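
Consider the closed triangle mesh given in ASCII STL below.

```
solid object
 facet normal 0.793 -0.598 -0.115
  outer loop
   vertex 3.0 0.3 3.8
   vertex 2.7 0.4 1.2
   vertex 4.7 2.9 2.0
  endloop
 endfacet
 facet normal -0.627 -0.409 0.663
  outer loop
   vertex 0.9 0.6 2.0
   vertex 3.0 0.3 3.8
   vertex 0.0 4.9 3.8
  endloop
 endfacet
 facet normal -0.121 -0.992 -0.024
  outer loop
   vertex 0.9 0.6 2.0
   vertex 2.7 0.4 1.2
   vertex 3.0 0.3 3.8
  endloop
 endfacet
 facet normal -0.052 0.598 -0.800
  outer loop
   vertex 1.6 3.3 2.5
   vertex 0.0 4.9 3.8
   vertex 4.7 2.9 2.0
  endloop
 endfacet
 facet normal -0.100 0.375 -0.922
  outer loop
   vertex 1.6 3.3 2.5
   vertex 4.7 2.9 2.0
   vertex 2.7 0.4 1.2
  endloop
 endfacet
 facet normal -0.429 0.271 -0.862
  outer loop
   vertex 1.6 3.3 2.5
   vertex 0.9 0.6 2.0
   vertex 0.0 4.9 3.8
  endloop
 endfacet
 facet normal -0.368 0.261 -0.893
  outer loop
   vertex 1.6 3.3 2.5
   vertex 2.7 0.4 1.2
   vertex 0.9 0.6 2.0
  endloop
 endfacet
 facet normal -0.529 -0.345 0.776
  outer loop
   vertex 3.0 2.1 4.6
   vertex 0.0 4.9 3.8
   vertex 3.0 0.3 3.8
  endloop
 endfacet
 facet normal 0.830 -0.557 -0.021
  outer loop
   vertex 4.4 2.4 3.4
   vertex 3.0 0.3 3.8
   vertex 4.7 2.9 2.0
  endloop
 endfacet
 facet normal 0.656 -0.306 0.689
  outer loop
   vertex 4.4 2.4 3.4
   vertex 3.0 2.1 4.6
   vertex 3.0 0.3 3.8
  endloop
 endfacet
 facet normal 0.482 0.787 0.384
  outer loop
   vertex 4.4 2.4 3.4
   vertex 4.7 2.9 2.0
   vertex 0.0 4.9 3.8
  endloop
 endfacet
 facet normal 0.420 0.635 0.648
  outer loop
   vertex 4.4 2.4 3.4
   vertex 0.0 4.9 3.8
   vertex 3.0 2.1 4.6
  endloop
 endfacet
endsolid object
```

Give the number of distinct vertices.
8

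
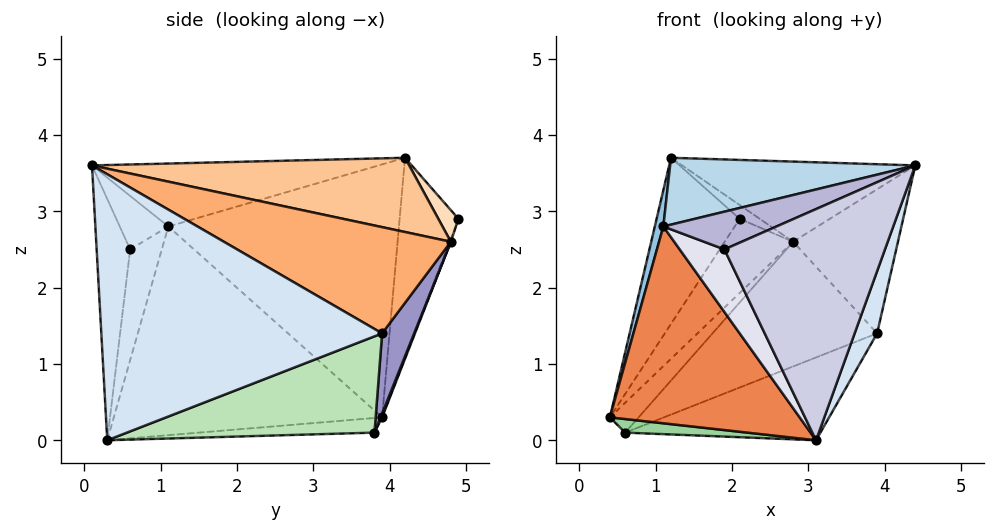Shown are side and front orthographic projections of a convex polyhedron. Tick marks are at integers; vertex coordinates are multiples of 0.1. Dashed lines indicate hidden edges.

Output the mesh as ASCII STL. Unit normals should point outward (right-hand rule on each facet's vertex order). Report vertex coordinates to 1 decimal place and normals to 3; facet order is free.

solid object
 facet normal -0.577 0.814 0.064
  outer loop
   vertex 1.2 4.2 3.7
   vertex 2.1 4.9 2.9
   vertex 0.4 3.9 0.3
  endloop
 endfacet
 facet normal -0.972 -0.036 0.232
  outer loop
   vertex 1.1 1.1 2.8
   vertex 1.2 4.2 3.7
   vertex 0.4 3.9 0.3
  endloop
 endfacet
 facet normal -0.301 -0.257 0.919
  outer loop
   vertex 1.1 1.1 2.8
   vertex 4.4 0.1 3.6
   vertex 1.2 4.2 3.7
  endloop
 endfacet
 facet normal 0.937 -0.075 -0.342
  outer loop
   vertex 3.1 0.3 0.0
   vertex 3.9 3.9 1.4
   vertex 4.4 0.1 3.6
  endloop
 endfacet
 facet normal -0.753 -0.533 -0.386
  outer loop
   vertex 3.1 0.3 0.0
   vertex 1.1 1.1 2.8
   vertex 0.4 3.9 0.3
  endloop
 endfacet
 facet normal 0.806 0.372 0.460
  outer loop
   vertex 2.8 4.8 2.6
   vertex 4.4 0.1 3.6
   vertex 3.9 3.9 1.4
  endloop
 endfacet
 facet normal 0.448 0.329 0.831
  outer loop
   vertex 2.8 4.8 2.6
   vertex 1.2 4.2 3.7
   vertex 4.4 0.1 3.6
  endloop
 endfacet
 facet normal 0.408 0.408 0.816
  outer loop
   vertex 2.8 4.8 2.6
   vertex 2.1 4.9 2.9
   vertex 1.2 4.2 3.7
  endloop
 endfacet
 facet normal -0.016 0.937 -0.350
  outer loop
   vertex 2.8 4.8 2.6
   vertex 0.4 3.9 0.3
   vertex 2.1 4.9 2.9
  endloop
 endfacet
 facet normal -0.724 -0.503 -0.472
  outer loop
   vertex 0.6 3.8 0.1
   vertex 3.1 0.3 0.0
   vertex 0.4 3.9 0.3
  endloop
 endfacet
 facet normal 0.346 0.272 -0.898
  outer loop
   vertex 0.6 3.8 0.1
   vertex 3.9 3.9 1.4
   vertex 3.1 0.3 0.0
  endloop
 endfacet
 facet normal 0.049 0.912 -0.407
  outer loop
   vertex 0.6 3.8 0.1
   vertex 0.4 3.9 0.3
   vertex 2.8 4.8 2.6
  endloop
 endfacet
 facet normal 0.167 0.856 -0.489
  outer loop
   vertex 0.6 3.8 0.1
   vertex 2.8 4.8 2.6
   vertex 3.9 3.9 1.4
  endloop
 endfacet
 facet normal -0.356 -0.829 0.432
  outer loop
   vertex 1.9 0.6 2.5
   vertex 4.4 0.1 3.6
   vertex 1.1 1.1 2.8
  endloop
 endfacet
 facet normal -0.204 -0.979 0.019
  outer loop
   vertex 1.9 0.6 2.5
   vertex 3.1 0.3 0.0
   vertex 4.4 0.1 3.6
  endloop
 endfacet
 facet normal -0.568 -0.804 -0.176
  outer loop
   vertex 1.9 0.6 2.5
   vertex 1.1 1.1 2.8
   vertex 3.1 0.3 0.0
  endloop
 endfacet
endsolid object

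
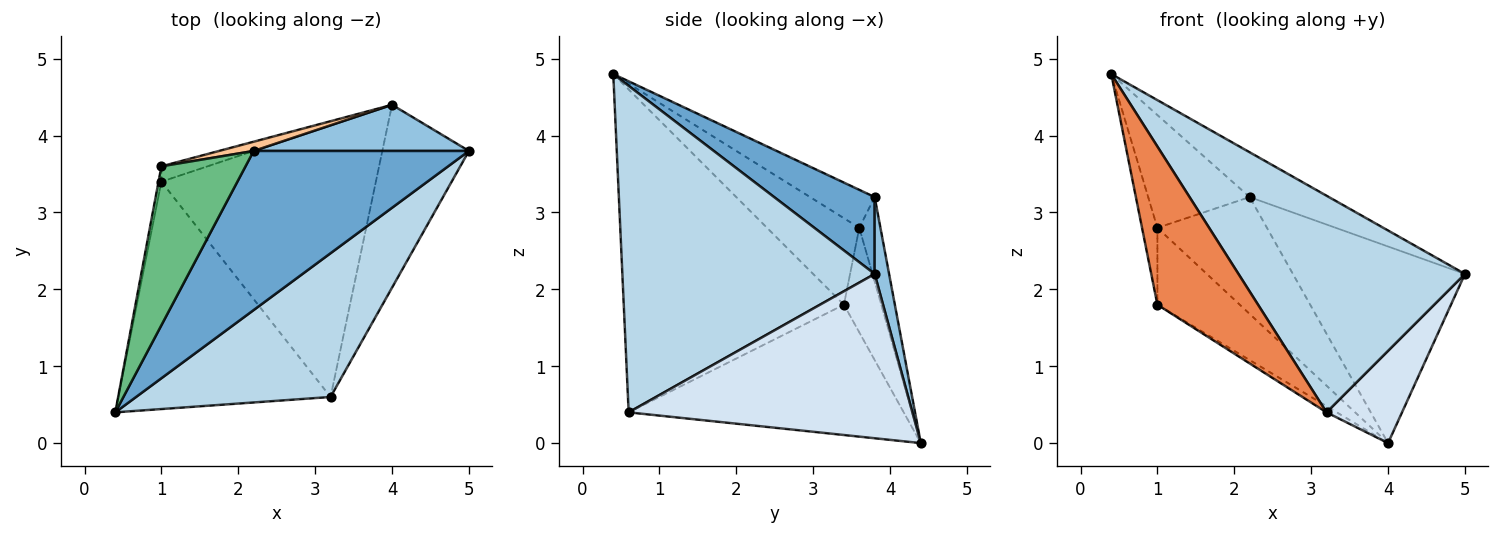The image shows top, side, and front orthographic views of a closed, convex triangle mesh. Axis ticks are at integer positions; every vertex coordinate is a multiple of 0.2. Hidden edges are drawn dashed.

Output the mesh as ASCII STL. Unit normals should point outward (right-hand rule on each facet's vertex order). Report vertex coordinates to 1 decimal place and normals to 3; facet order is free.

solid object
 facet normal 0.325 0.256 0.910
  outer loop
   vertex 2.2 3.8 3.2
   vertex 0.4 0.4 4.8
   vertex 5.0 3.8 2.2
  endloop
 endfacet
 facet normal 0.081 0.970 0.228
  outer loop
   vertex 2.2 3.8 3.2
   vertex 5.0 3.8 2.2
   vertex 4.0 4.4 0.0
  endloop
 endfacet
 facet normal 0.680 -0.611 0.405
  outer loop
   vertex 3.2 0.6 0.4
   vertex 5.0 3.8 2.2
   vertex 0.4 0.4 4.8
  endloop
 endfacet
 facet normal 0.861 -0.229 -0.454
  outer loop
   vertex 3.2 0.6 0.4
   vertex 4.0 4.4 0.0
   vertex 5.0 3.8 2.2
  endloop
 endfacet
 facet normal -0.781 -0.357 -0.513
  outer loop
   vertex 1.0 3.4 1.8
   vertex 3.2 0.6 0.4
   vertex 0.4 0.4 4.8
  endloop
 endfacet
 facet normal -0.519 0.019 -0.854
  outer loop
   vertex 1.0 3.4 1.8
   vertex 4.0 4.4 0.0
   vertex 3.2 0.6 0.4
  endloop
 endfacet
 facet normal -0.189 0.979 0.077
  outer loop
   vertex 1.0 3.6 2.8
   vertex 2.2 3.8 3.2
   vertex 4.0 4.4 0.0
  endloop
 endfacet
 facet normal -0.406 0.896 -0.179
  outer loop
   vertex 1.0 3.6 2.8
   vertex 4.0 4.4 0.0
   vertex 1.0 3.4 1.8
  endloop
 endfacet
 facet normal -0.346 0.543 0.765
  outer loop
   vertex 1.0 3.6 2.8
   vertex 0.4 0.4 4.8
   vertex 2.2 3.8 3.2
  endloop
 endfacet
 facet normal -0.986 0.164 -0.033
  outer loop
   vertex 1.0 3.6 2.8
   vertex 1.0 3.4 1.8
   vertex 0.4 0.4 4.8
  endloop
 endfacet
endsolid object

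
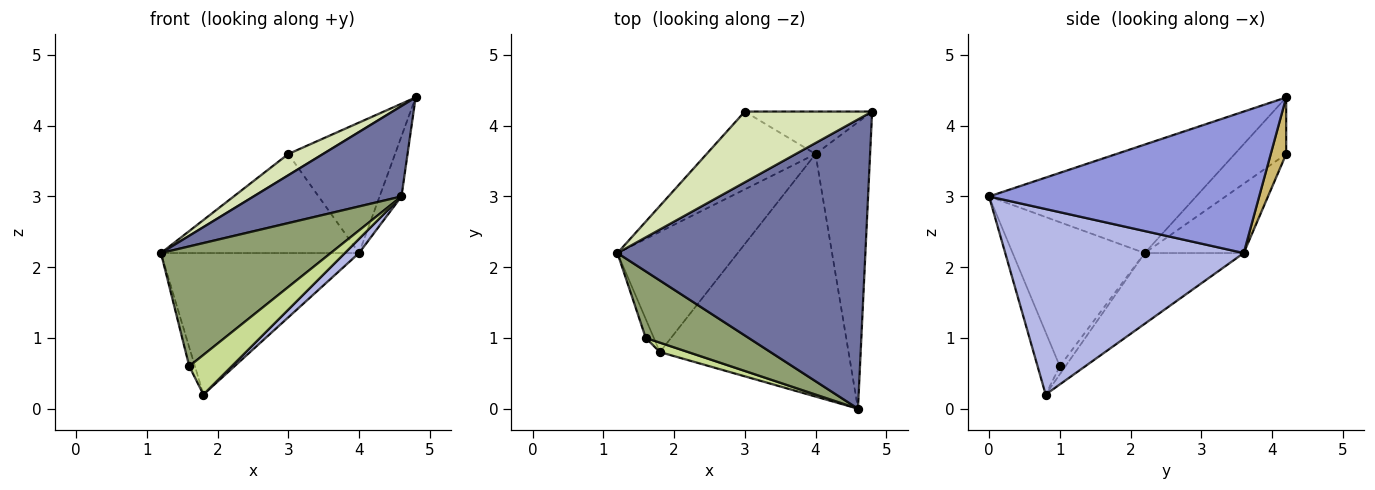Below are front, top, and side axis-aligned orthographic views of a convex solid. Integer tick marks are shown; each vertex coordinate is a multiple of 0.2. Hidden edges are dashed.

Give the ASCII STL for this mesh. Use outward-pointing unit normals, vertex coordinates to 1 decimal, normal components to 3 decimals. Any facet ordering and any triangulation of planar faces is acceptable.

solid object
 facet normal -0.385 -0.275 0.881
  outer loop
   vertex 4.6 0.0 3.0
   vertex 4.8 4.2 4.4
   vertex 1.2 2.2 2.2
  endloop
 endfacet
 facet normal -0.356 0.712 -0.605
  outer loop
   vertex 4.0 3.6 2.2
   vertex 1.8 0.8 0.2
   vertex 1.2 2.2 2.2
  endloop
 endfacet
 facet normal 0.930 0.075 -0.359
  outer loop
   vertex 4.0 3.6 2.2
   vertex 4.8 4.2 4.4
   vertex 4.6 0.0 3.0
  endloop
 endfacet
 facet normal 0.701 -0.042 -0.712
  outer loop
   vertex 4.0 3.6 2.2
   vertex 4.6 0.0 3.0
   vertex 1.8 0.8 0.2
  endloop
 endfacet
 facet normal -0.562 -0.723 0.402
  outer loop
   vertex 1.6 1.0 0.6
   vertex 4.6 0.0 3.0
   vertex 1.2 2.2 2.2
  endloop
 endfacet
 facet normal -0.577 0.577 -0.577
  outer loop
   vertex 1.6 1.0 0.6
   vertex 1.2 2.2 2.2
   vertex 1.8 0.8 0.2
  endloop
 endfacet
 facet normal -0.454 -0.867 0.206
  outer loop
   vertex 1.6 1.0 0.6
   vertex 1.8 0.8 0.2
   vertex 4.6 0.0 3.0
  endloop
 endfacet
 facet normal -0.392 -0.264 0.881
  outer loop
   vertex 3.0 4.2 3.6
   vertex 1.2 2.2 2.2
   vertex 4.8 4.2 4.4
  endloop
 endfacet
 facet normal -0.366 0.732 -0.575
  outer loop
   vertex 3.0 4.2 3.6
   vertex 4.0 3.6 2.2
   vertex 1.2 2.2 2.2
  endloop
 endfacet
 facet normal 0.136 0.942 -0.306
  outer loop
   vertex 3.0 4.2 3.6
   vertex 4.8 4.2 4.4
   vertex 4.0 3.6 2.2
  endloop
 endfacet
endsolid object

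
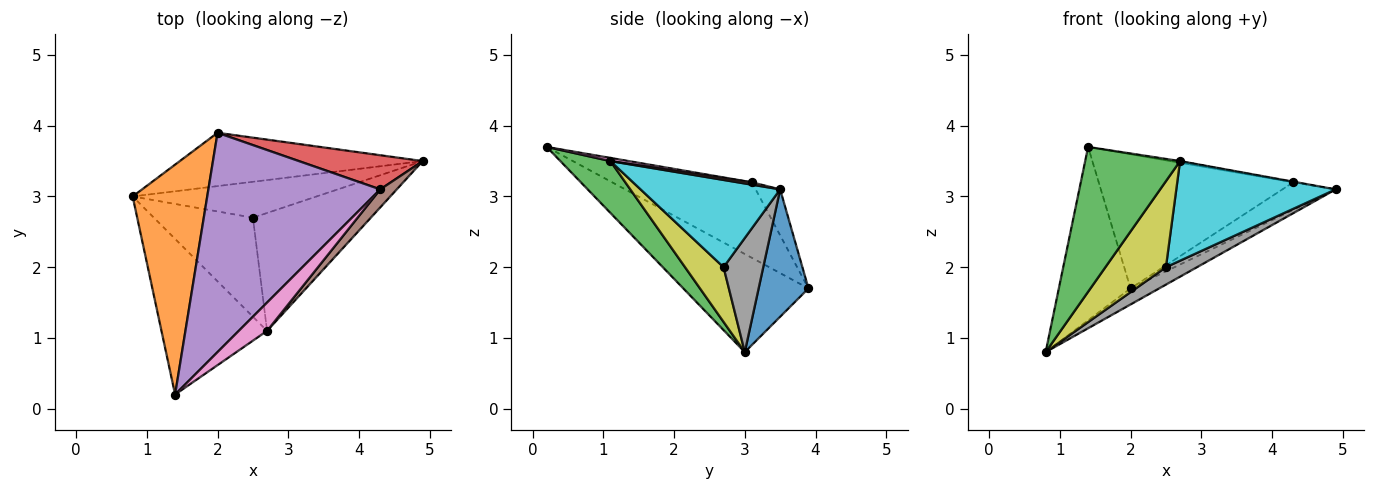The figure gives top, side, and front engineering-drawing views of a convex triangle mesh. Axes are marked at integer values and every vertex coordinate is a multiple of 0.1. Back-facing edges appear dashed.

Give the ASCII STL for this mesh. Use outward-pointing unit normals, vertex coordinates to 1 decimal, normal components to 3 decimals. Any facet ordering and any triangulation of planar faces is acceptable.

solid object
 facet normal 0.449 0.258 -0.856
  outer loop
   vertex 2.0 3.9 1.7
   vertex 4.9 3.5 3.1
   vertex 0.8 3.0 0.8
  endloop
 endfacet
 facet normal -0.724 0.415 0.551
  outer loop
   vertex 2.0 3.9 1.7
   vertex 0.8 3.0 0.8
   vertex 1.4 0.2 3.7
  endloop
 endfacet
 facet normal 0.338 -0.641 -0.689
  outer loop
   vertex 2.7 1.1 3.5
   vertex 1.4 0.2 3.7
   vertex 0.8 3.0 0.8
  endloop
 endfacet
 facet normal -0.278 0.603 0.748
  outer loop
   vertex 4.3 3.1 3.2
   vertex 4.9 3.5 3.1
   vertex 2.0 3.9 1.7
  endloop
 endfacet
 facet normal -0.351 0.489 0.799
  outer loop
   vertex 4.3 3.1 3.2
   vertex 2.0 3.9 1.7
   vertex 1.4 0.2 3.7
  endloop
 endfacet
 facet normal 0.141 0.035 0.989
  outer loop
   vertex 4.3 3.1 3.2
   vertex 2.7 1.1 3.5
   vertex 4.9 3.5 3.1
  endloop
 endfacet
 facet normal 0.111 0.060 0.992
  outer loop
   vertex 4.3 3.1 3.2
   vertex 1.4 0.2 3.7
   vertex 2.7 1.1 3.5
  endloop
 endfacet
 facet normal 0.487 -0.381 -0.786
  outer loop
   vertex 2.5 2.7 2.0
   vertex 0.8 3.0 0.8
   vertex 4.9 3.5 3.1
  endloop
 endfacet
 facet normal 0.385 -0.605 -0.697
  outer loop
   vertex 2.5 2.7 2.0
   vertex 2.7 1.1 3.5
   vertex 0.8 3.0 0.8
  endloop
 endfacet
 facet normal 0.492 -0.562 -0.665
  outer loop
   vertex 2.5 2.7 2.0
   vertex 4.9 3.5 3.1
   vertex 2.7 1.1 3.5
  endloop
 endfacet
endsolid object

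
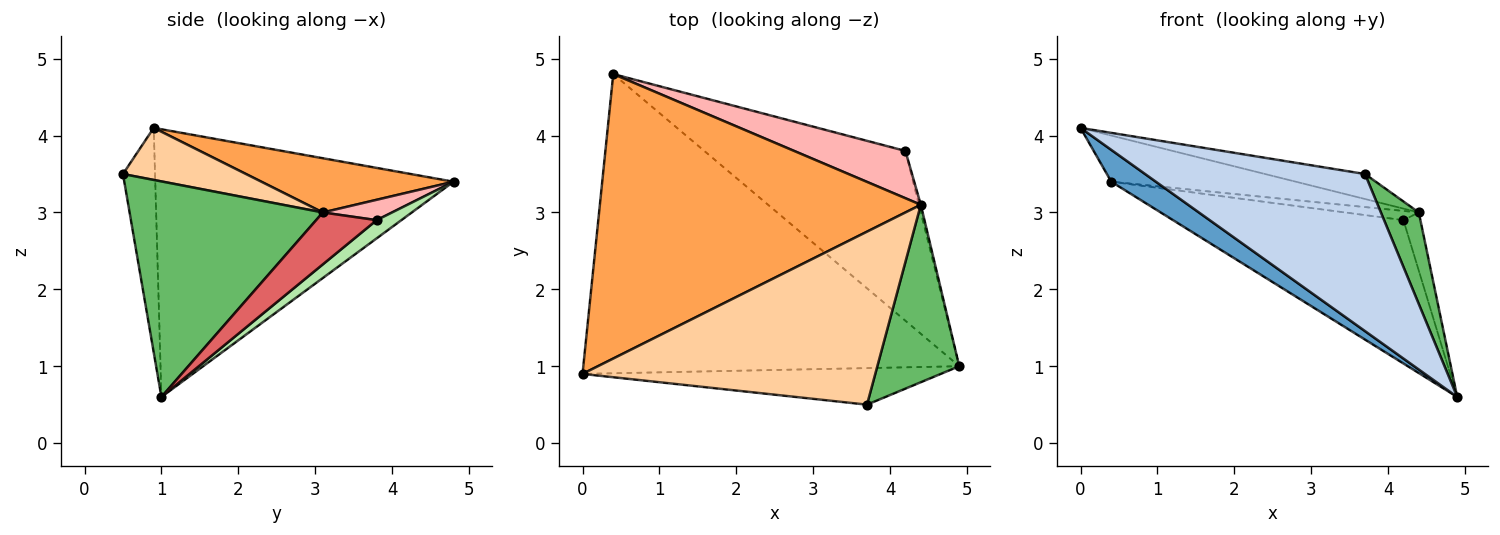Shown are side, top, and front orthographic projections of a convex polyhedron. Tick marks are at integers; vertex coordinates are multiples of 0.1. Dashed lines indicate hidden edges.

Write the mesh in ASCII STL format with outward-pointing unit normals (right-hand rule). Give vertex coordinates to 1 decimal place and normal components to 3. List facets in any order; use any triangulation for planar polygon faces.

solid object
 facet normal -0.578 -0.086 -0.812
  outer loop
   vertex 0.4 4.8 3.4
   vertex 4.9 1.0 0.6
   vertex 0.0 0.9 4.1
  endloop
 endfacet
 facet normal -0.141 -0.964 -0.224
  outer loop
   vertex 3.7 0.5 3.5
   vertex 0.0 0.9 4.1
   vertex 4.9 1.0 0.6
  endloop
 endfacet
 facet normal 0.164 0.158 0.974
  outer loop
   vertex 4.4 3.1 3.0
   vertex 0.4 4.8 3.4
   vertex 0.0 0.9 4.1
  endloop
 endfacet
 facet normal 0.173 0.141 0.975
  outer loop
   vertex 4.4 3.1 3.0
   vertex 0.0 0.9 4.1
   vertex 3.7 0.5 3.5
  endloop
 endfacet
 facet normal 0.919 -0.180 0.349
  outer loop
   vertex 4.4 3.1 3.0
   vertex 3.7 0.5 3.5
   vertex 4.9 1.0 0.6
  endloop
 endfacet
 facet normal 0.069 0.643 -0.762
  outer loop
   vertex 4.2 3.8 2.9
   vertex 4.9 1.0 0.6
   vertex 0.4 4.8 3.4
  endloop
 endfacet
 facet normal 0.962 0.270 -0.036
  outer loop
   vertex 4.2 3.8 2.9
   vertex 4.4 3.1 3.0
   vertex 4.9 1.0 0.6
  endloop
 endfacet
 facet normal 0.177 0.188 0.966
  outer loop
   vertex 4.2 3.8 2.9
   vertex 0.4 4.8 3.4
   vertex 4.4 3.1 3.0
  endloop
 endfacet
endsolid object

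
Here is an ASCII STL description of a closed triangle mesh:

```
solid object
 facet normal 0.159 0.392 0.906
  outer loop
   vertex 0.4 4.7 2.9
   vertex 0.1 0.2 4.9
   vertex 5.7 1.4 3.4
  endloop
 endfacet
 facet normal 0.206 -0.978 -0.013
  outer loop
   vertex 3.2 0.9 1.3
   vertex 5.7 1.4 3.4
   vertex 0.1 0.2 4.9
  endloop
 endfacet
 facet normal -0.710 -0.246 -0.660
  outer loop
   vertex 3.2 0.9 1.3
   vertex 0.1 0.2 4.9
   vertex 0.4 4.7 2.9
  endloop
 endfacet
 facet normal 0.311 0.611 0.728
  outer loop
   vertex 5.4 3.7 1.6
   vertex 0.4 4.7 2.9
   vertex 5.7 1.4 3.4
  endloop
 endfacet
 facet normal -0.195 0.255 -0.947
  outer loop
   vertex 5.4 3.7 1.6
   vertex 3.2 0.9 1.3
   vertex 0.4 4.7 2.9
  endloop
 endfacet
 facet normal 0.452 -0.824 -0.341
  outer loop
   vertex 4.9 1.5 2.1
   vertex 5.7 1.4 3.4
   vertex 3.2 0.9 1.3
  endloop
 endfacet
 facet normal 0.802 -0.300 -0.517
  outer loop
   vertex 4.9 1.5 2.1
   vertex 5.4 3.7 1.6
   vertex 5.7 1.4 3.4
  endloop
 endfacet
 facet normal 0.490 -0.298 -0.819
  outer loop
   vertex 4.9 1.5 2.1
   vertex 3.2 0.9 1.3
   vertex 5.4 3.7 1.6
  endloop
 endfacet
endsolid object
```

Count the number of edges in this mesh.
12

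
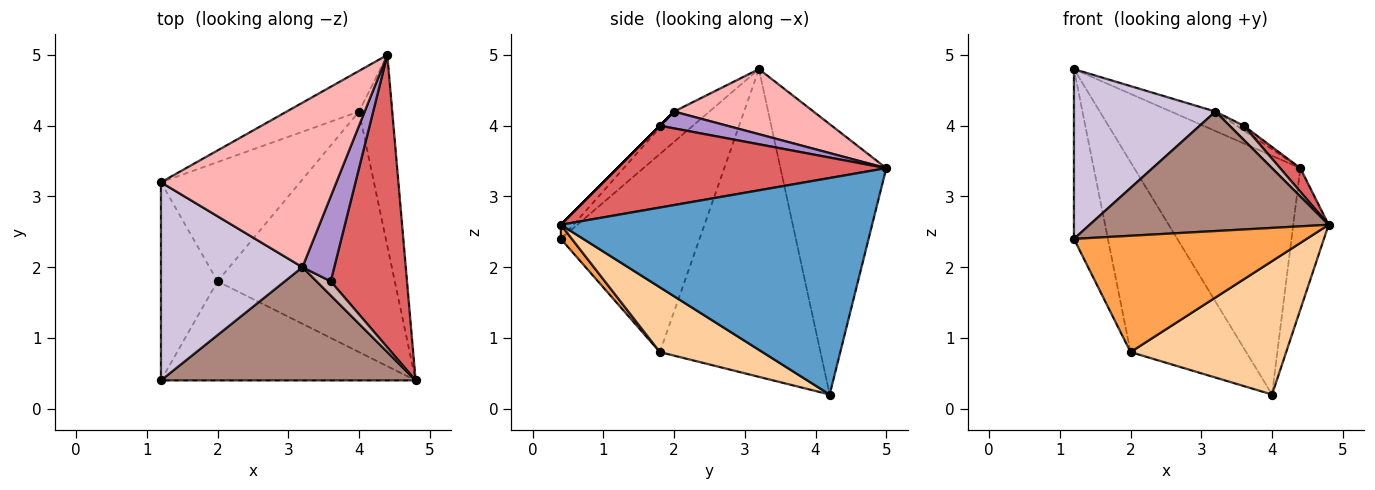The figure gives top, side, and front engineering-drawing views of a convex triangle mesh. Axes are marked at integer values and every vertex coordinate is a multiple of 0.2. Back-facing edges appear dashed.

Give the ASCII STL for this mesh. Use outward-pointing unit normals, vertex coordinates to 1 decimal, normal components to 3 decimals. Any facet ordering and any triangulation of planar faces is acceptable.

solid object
 facet normal 0.982 0.112 -0.151
  outer loop
   vertex 4.0 4.2 0.2
   vertex 4.4 5.0 3.4
   vertex 4.8 0.4 2.6
  endloop
 endfacet
 facet normal -0.532 0.835 -0.142
  outer loop
   vertex 1.2 3.2 4.8
   vertex 4.4 5.0 3.4
   vertex 4.0 4.2 0.2
  endloop
 endfacet
 facet normal 0.036 -0.761 -0.648
  outer loop
   vertex 2.0 1.8 0.8
   vertex 4.8 0.4 2.6
   vertex 1.2 0.4 2.4
  endloop
 endfacet
 facet normal 0.304 -0.462 -0.833
  outer loop
   vertex 2.0 1.8 0.8
   vertex 4.0 4.2 0.2
   vertex 4.8 0.4 2.6
  endloop
 endfacet
 facet normal -0.936 0.229 -0.267
  outer loop
   vertex 2.0 1.8 0.8
   vertex 1.2 0.4 2.4
   vertex 1.2 3.2 4.8
  endloop
 endfacet
 facet normal -0.762 0.549 -0.344
  outer loop
   vertex 2.0 1.8 0.8
   vertex 1.2 3.2 4.8
   vertex 4.0 4.2 0.2
  endloop
 endfacet
 facet normal 0.730 -0.055 0.681
  outer loop
   vertex 3.6 1.8 4.0
   vertex 4.8 0.4 2.6
   vertex 4.4 5.0 3.4
  endloop
 endfacet
 facet normal 0.346 0.110 0.932
  outer loop
   vertex 3.2 2.0 4.2
   vertex 4.4 5.0 3.4
   vertex 1.2 3.2 4.8
  endloop
 endfacet
 facet normal 0.466 0.049 0.883
  outer loop
   vertex 3.2 2.0 4.2
   vertex 3.6 1.8 4.0
   vertex 4.4 5.0 3.4
  endloop
 endfacet
 facet normal -0.161 -0.642 0.749
  outer loop
   vertex 3.2 2.0 4.2
   vertex 1.2 3.2 4.8
   vertex 1.2 0.4 2.4
  endloop
 endfacet
 facet normal -0.038 -0.725 0.687
  outer loop
   vertex 3.2 2.0 4.2
   vertex 1.2 0.4 2.4
   vertex 4.8 0.4 2.6
  endloop
 endfacet
 facet normal 0.000 -0.707 0.707
  outer loop
   vertex 3.2 2.0 4.2
   vertex 4.8 0.4 2.6
   vertex 3.6 1.8 4.0
  endloop
 endfacet
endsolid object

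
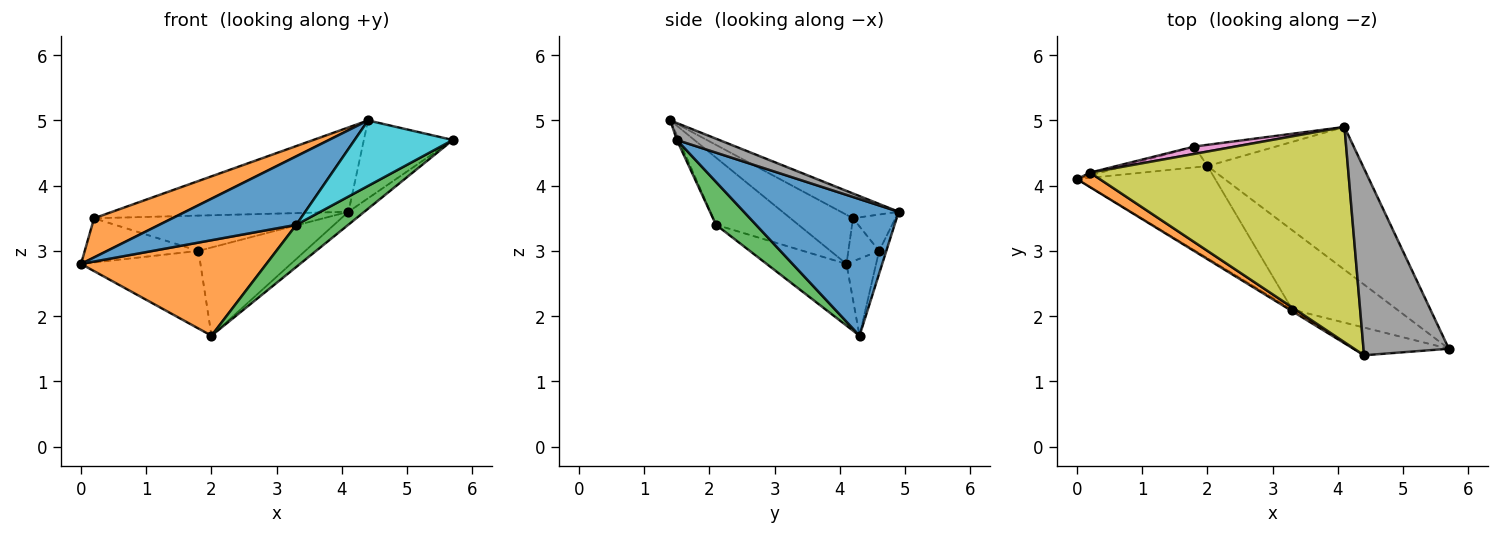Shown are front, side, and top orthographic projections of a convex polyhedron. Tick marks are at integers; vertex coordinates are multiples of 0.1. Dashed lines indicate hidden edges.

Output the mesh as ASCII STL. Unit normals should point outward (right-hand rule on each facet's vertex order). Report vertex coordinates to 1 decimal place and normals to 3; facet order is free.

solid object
 facet normal 0.659 0.068 -0.749
  outer loop
   vertex 2.0 4.3 1.7
   vertex 4.1 4.9 3.6
   vertex 5.7 1.5 4.7
  endloop
 endfacet
 facet normal -0.296 -0.687 -0.663
  outer loop
   vertex 3.3 2.1 3.4
   vertex 0.0 4.1 2.8
   vertex 2.0 4.3 1.7
  endloop
 endfacet
 facet normal 0.340 -0.441 -0.831
  outer loop
   vertex 3.3 2.1 3.4
   vertex 2.0 4.3 1.7
   vertex 5.7 1.5 4.7
  endloop
 endfacet
 facet normal -0.233 0.939 -0.253
  outer loop
   vertex 1.8 4.6 3.0
   vertex 2.0 4.3 1.7
   vertex 0.0 4.1 2.8
  endloop
 endfacet
 facet normal -0.066 0.970 -0.234
  outer loop
   vertex 1.8 4.6 3.0
   vertex 4.1 4.9 3.6
   vertex 2.0 4.3 1.7
  endloop
 endfacet
 facet normal -0.261 0.963 -0.063
  outer loop
   vertex 1.8 4.6 3.0
   vertex 0.0 4.1 2.8
   vertex 0.2 4.2 3.5
  endloop
 endfacet
 facet normal -0.178 0.963 0.201
  outer loop
   vertex 1.8 4.6 3.0
   vertex 0.2 4.2 3.5
   vertex 4.1 4.9 3.6
  endloop
 endfacet
 facet normal 0.180 0.379 0.908
  outer loop
   vertex 4.4 1.4 5.0
   vertex 5.7 1.5 4.7
   vertex 4.1 4.9 3.6
  endloop
 endfacet
 facet normal -0.089 0.363 0.927
  outer loop
   vertex 4.4 1.4 5.0
   vertex 4.1 4.9 3.6
   vertex 0.2 4.2 3.5
  endloop
 endfacet
 facet normal -0.019 -0.921 -0.390
  outer loop
   vertex 4.4 1.4 5.0
   vertex 3.3 2.1 3.4
   vertex 5.7 1.5 4.7
  endloop
 endfacet
 facet normal -0.515 -0.857 -0.020
  outer loop
   vertex 4.4 1.4 5.0
   vertex 0.0 4.1 2.8
   vertex 3.3 2.1 3.4
  endloop
 endfacet
 facet normal -0.600 -0.750 0.279
  outer loop
   vertex 4.4 1.4 5.0
   vertex 0.2 4.2 3.5
   vertex 0.0 4.1 2.8
  endloop
 endfacet
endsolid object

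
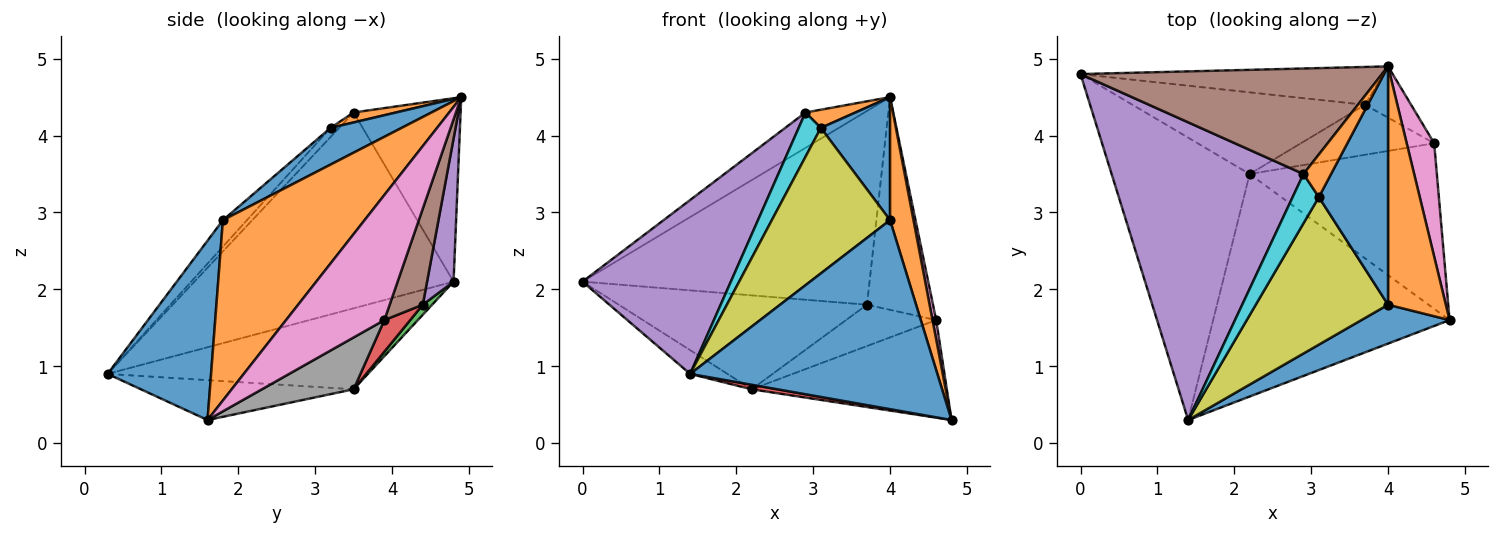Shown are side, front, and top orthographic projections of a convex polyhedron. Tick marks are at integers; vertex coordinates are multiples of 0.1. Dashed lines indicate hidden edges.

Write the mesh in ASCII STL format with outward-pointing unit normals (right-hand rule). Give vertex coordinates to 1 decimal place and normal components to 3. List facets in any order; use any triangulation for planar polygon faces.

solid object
 facet normal 0.379 -0.906 0.186
  outer loop
   vertex 4.0 1.8 2.9
   vertex 1.4 0.3 0.9
   vertex 4.8 1.6 0.3
  endloop
 endfacet
 facet normal 0.941 -0.156 0.301
  outer loop
   vertex 4.0 1.8 2.9
   vertex 4.8 1.6 0.3
   vertex 4.0 4.9 4.5
  endloop
 endfacet
 facet normal -0.505 0.072 -0.860
  outer loop
   vertex 2.2 3.5 0.7
   vertex 1.4 0.3 0.9
   vertex 0.0 4.8 2.1
  endloop
 endfacet
 facet normal -0.166 -0.020 -0.986
  outer loop
   vertex 2.2 3.5 0.7
   vertex 4.8 1.6 0.3
   vertex 1.4 0.3 0.9
  endloop
 endfacet
 facet normal -0.661 -0.378 0.648
  outer loop
   vertex 2.9 3.5 4.3
   vertex 0.0 4.8 2.1
   vertex 1.4 0.3 0.9
  endloop
 endfacet
 facet normal -0.500 0.275 0.821
  outer loop
   vertex 2.9 3.5 4.3
   vertex 4.0 4.9 4.5
   vertex 0.0 4.8 2.1
  endloop
 endfacet
 facet normal 0.976 -0.036 0.214
  outer loop
   vertex 4.6 3.9 1.6
   vertex 4.0 4.9 4.5
   vertex 4.8 1.6 0.3
  endloop
 endfacet
 facet normal 0.232 0.494 -0.838
  outer loop
   vertex 4.6 3.9 1.6
   vertex 4.8 1.6 0.3
   vertex 2.2 3.5 0.7
  endloop
 endfacet
 facet normal -0.141 -0.695 0.705
  outer loop
   vertex 3.1 3.2 4.1
   vertex 1.4 0.3 0.9
   vertex 4.0 1.8 2.9
  endloop
 endfacet
 facet normal -0.251 -0.647 0.720
  outer loop
   vertex 3.1 3.2 4.1
   vertex 2.9 3.5 4.3
   vertex 1.4 0.3 0.9
  endloop
 endfacet
 facet normal 0.426 -0.415 0.804
  outer loop
   vertex 3.1 3.2 4.1
   vertex 4.0 1.8 2.9
   vertex 4.0 4.9 4.5
  endloop
 endfacet
 facet normal 0.315 -0.372 0.873
  outer loop
   vertex 3.1 3.2 4.1
   vertex 4.0 4.9 4.5
   vertex 2.9 3.5 4.3
  endloop
 endfacet
 facet normal 0.028 0.754 -0.656
  outer loop
   vertex 3.7 4.4 1.8
   vertex 2.2 3.5 0.7
   vertex 0.0 4.8 2.1
  endloop
 endfacet
 facet normal 0.180 0.627 -0.758
  outer loop
   vertex 3.7 4.4 1.8
   vertex 4.6 3.9 1.6
   vertex 2.2 3.5 0.7
  endloop
 endfacet
 facet normal 0.090 0.977 -0.191
  outer loop
   vertex 3.7 4.4 1.8
   vertex 0.0 4.8 2.1
   vertex 4.0 4.9 4.5
  endloop
 endfacet
 facet normal 0.439 0.874 -0.211
  outer loop
   vertex 3.7 4.4 1.8
   vertex 4.0 4.9 4.5
   vertex 4.6 3.9 1.6
  endloop
 endfacet
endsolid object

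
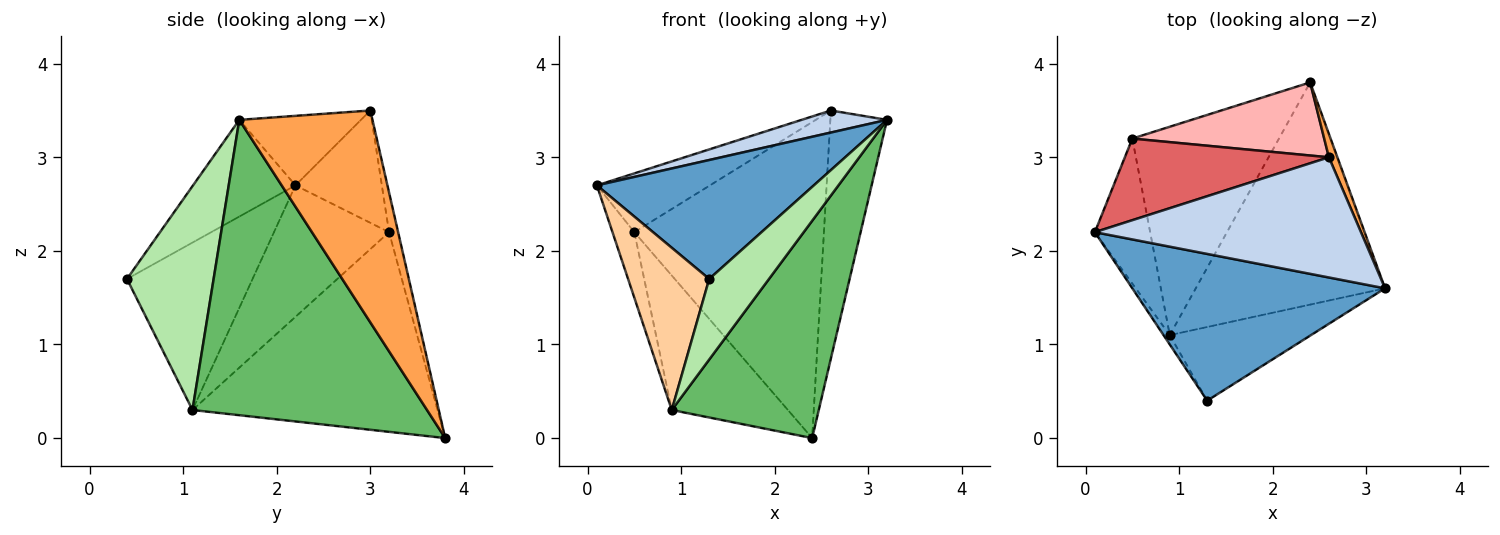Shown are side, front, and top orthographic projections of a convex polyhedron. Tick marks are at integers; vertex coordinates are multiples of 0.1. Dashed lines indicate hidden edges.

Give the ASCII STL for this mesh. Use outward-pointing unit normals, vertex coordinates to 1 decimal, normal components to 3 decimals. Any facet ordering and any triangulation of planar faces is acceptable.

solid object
 facet normal -0.285 -0.604 0.745
  outer loop
   vertex 1.3 0.4 1.7
   vertex 3.2 1.6 3.4
   vertex 0.1 2.2 2.7
  endloop
 endfacet
 facet normal -0.249 -0.175 0.953
  outer loop
   vertex 2.6 3.0 3.5
   vertex 0.1 2.2 2.7
   vertex 3.2 1.6 3.4
  endloop
 endfacet
 facet normal 0.919 0.391 0.037
  outer loop
   vertex 2.6 3.0 3.5
   vertex 3.2 1.6 3.4
   vertex 2.4 3.8 0.0
  endloop
 endfacet
 facet normal -0.840 -0.542 -0.031
  outer loop
   vertex 0.9 1.1 0.3
   vertex 1.3 0.4 1.7
   vertex 0.1 2.2 2.7
  endloop
 endfacet
 facet normal 0.745 -0.467 -0.477
  outer loop
   vertex 0.9 1.1 0.3
   vertex 2.4 3.8 0.0
   vertex 3.2 1.6 3.4
  endloop
 endfacet
 facet normal 0.731 -0.504 -0.461
  outer loop
   vertex 0.9 1.1 0.3
   vertex 3.2 1.6 3.4
   vertex 1.3 0.4 1.7
  endloop
 endfacet
 facet normal -0.408 0.534 0.741
  outer loop
   vertex 0.5 3.2 2.2
   vertex 0.1 2.2 2.7
   vertex 2.6 3.0 3.5
  endloop
 endfacet
 facet normal -0.047 0.973 0.225
  outer loop
   vertex 0.5 3.2 2.2
   vertex 2.6 3.0 3.5
   vertex 2.4 3.8 0.0
  endloop
 endfacet
 facet normal -0.908 0.172 -0.382
  outer loop
   vertex 0.5 3.2 2.2
   vertex 0.9 1.1 0.3
   vertex 0.1 2.2 2.7
  endloop
 endfacet
 facet normal -0.753 0.357 -0.553
  outer loop
   vertex 0.5 3.2 2.2
   vertex 2.4 3.8 0.0
   vertex 0.9 1.1 0.3
  endloop
 endfacet
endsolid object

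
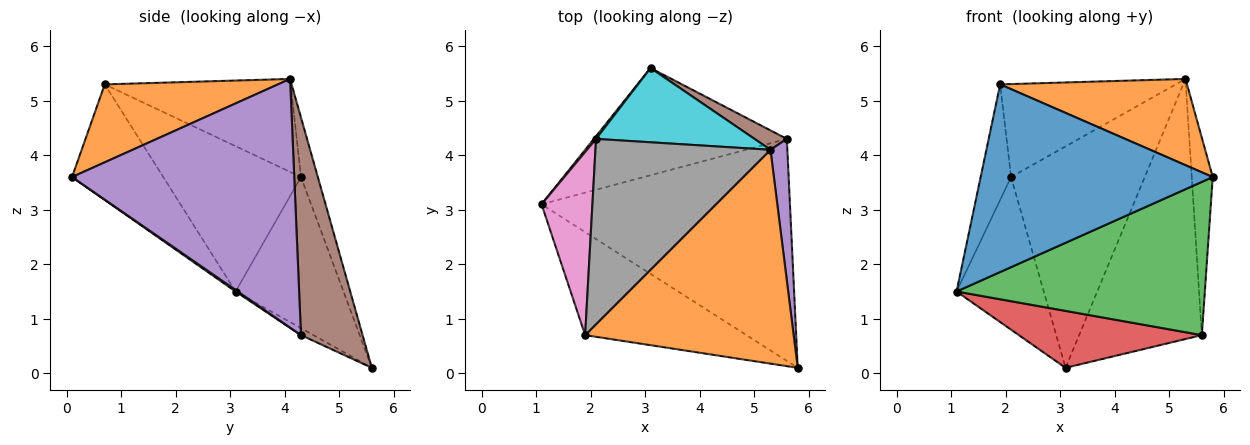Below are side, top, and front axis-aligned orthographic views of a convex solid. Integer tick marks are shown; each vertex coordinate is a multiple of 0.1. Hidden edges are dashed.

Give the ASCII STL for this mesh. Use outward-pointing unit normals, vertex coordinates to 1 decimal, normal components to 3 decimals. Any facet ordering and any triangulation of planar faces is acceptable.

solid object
 facet normal -0.326 -0.829 -0.455
  outer loop
   vertex 1.9 0.7 5.3
   vertex 1.1 3.1 1.5
   vertex 5.8 0.1 3.6
  endloop
 endfacet
 facet normal 0.328 -0.353 0.876
  outer loop
   vertex 1.9 0.7 5.3
   vertex 5.8 0.1 3.6
   vertex 5.3 4.1 5.4
  endloop
 endfacet
 facet normal 0.005 -0.568 -0.823
  outer loop
   vertex 5.6 4.3 0.7
   vertex 5.8 0.1 3.6
   vertex 1.1 3.1 1.5
  endloop
 endfacet
 facet normal -0.032 -0.469 -0.883
  outer loop
   vertex 5.6 4.3 0.7
   vertex 1.1 3.1 1.5
   vertex 3.1 5.6 0.1
  endloop
 endfacet
 facet normal 0.993 0.094 0.067
  outer loop
   vertex 5.6 4.3 0.7
   vertex 5.3 4.1 5.4
   vertex 5.8 0.1 3.6
  endloop
 endfacet
 facet normal 0.448 0.892 0.067
  outer loop
   vertex 5.6 4.3 0.7
   vertex 3.1 5.6 0.1
   vertex 5.3 4.1 5.4
  endloop
 endfacet
 facet normal -0.924 0.204 0.323
  outer loop
   vertex 2.1 4.3 3.6
   vertex 1.1 3.1 1.5
   vertex 1.9 0.7 5.3
  endloop
 endfacet
 facet normal -0.429 0.405 0.807
  outer loop
   vertex 2.1 4.3 3.6
   vertex 1.9 0.7 5.3
   vertex 5.3 4.1 5.4
  endloop
 endfacet
 facet normal -0.778 0.628 0.011
  outer loop
   vertex 2.1 4.3 3.6
   vertex 3.1 5.6 0.1
   vertex 1.1 3.1 1.5
  endloop
 endfacet
 facet normal -0.119 0.941 0.316
  outer loop
   vertex 2.1 4.3 3.6
   vertex 5.3 4.1 5.4
   vertex 3.1 5.6 0.1
  endloop
 endfacet
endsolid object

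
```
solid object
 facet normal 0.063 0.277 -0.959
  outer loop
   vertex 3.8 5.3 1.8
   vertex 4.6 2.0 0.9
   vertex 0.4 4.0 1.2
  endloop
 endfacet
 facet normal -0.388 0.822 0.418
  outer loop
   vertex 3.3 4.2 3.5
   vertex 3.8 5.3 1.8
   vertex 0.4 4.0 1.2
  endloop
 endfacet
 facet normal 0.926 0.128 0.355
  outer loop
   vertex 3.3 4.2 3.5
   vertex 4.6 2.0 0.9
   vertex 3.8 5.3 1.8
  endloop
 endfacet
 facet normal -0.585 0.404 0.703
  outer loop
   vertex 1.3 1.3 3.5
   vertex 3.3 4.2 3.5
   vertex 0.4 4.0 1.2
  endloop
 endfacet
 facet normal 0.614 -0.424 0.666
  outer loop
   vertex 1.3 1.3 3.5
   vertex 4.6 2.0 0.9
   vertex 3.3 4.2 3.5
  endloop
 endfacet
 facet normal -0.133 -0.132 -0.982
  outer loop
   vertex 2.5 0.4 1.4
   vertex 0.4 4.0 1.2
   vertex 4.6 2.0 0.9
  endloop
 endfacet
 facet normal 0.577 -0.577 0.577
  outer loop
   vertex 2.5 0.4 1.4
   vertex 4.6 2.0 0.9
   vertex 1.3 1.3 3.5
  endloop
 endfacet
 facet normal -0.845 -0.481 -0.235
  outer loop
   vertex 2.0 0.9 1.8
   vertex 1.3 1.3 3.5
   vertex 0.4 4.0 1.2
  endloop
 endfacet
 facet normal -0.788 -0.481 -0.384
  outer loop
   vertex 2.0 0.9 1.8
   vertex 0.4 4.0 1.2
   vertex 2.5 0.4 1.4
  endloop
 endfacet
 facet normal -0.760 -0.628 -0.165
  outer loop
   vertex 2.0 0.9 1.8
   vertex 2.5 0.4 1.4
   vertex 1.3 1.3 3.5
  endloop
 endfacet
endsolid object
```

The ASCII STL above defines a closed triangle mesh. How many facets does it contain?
10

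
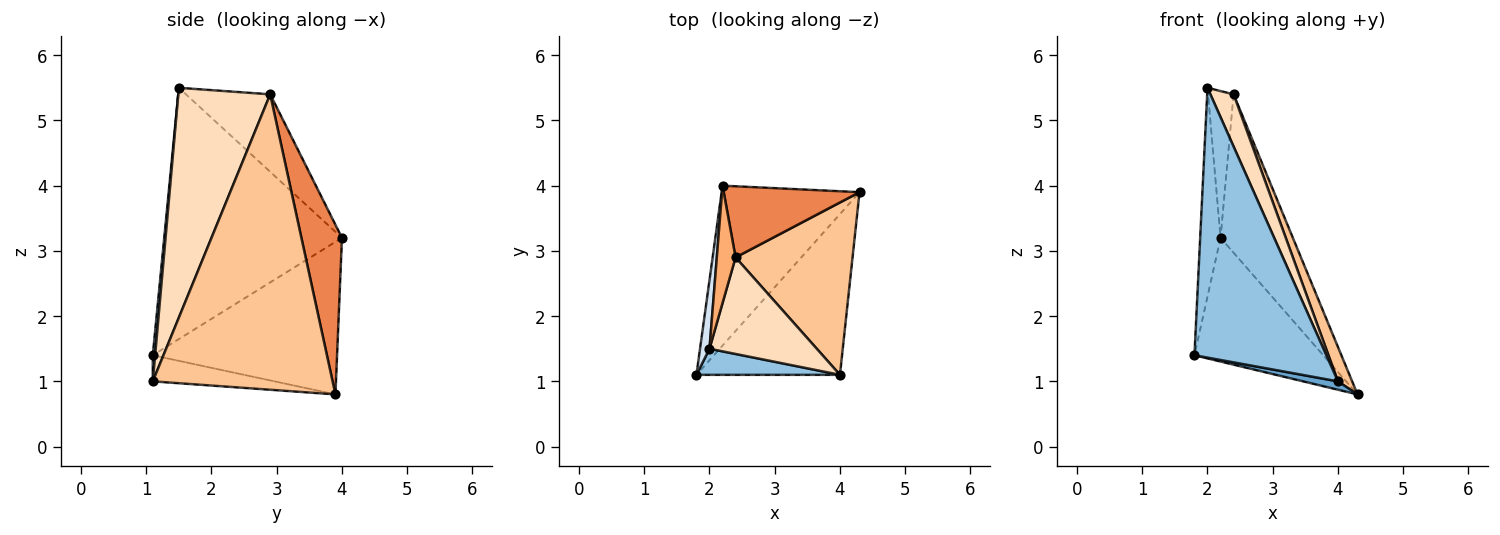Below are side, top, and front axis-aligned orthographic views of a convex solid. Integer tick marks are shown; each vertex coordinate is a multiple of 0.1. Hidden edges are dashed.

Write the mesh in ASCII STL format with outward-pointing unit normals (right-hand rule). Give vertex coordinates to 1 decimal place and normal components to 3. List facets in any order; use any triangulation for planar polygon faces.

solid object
 facet normal -0.179 -0.051 -0.983
  outer loop
   vertex 4.0 1.1 1.0
   vertex 1.8 1.1 1.4
   vertex 4.3 3.9 0.8
  endloop
 endfacet
 facet normal 0.017 -0.995 0.096
  outer loop
   vertex 2.0 1.5 5.5
   vertex 1.8 1.1 1.4
   vertex 4.0 1.1 1.0
  endloop
 endfacet
 facet normal -0.658 0.460 -0.595
  outer loop
   vertex 2.2 4.0 3.2
   vertex 4.3 3.9 0.8
   vertex 1.8 1.1 1.4
  endloop
 endfacet
 facet normal -0.993 0.114 0.037
  outer loop
   vertex 2.2 4.0 3.2
   vertex 1.8 1.1 1.4
   vertex 2.0 1.5 5.5
  endloop
 endfacet
 facet normal 0.455 0.812 0.365
  outer loop
   vertex 2.4 2.9 5.4
   vertex 4.3 3.9 0.8
   vertex 2.2 4.0 3.2
  endloop
 endfacet
 facet normal -0.932 0.283 0.226
  outer loop
   vertex 2.4 2.9 5.4
   vertex 2.2 4.0 3.2
   vertex 2.0 1.5 5.5
  endloop
 endfacet
 facet normal 0.927 -0.073 0.367
  outer loop
   vertex 2.4 2.9 5.4
   vertex 4.0 1.1 1.0
   vertex 4.3 3.9 0.8
  endloop
 endfacet
 facet normal 0.883 -0.223 0.412
  outer loop
   vertex 2.4 2.9 5.4
   vertex 2.0 1.5 5.5
   vertex 4.0 1.1 1.0
  endloop
 endfacet
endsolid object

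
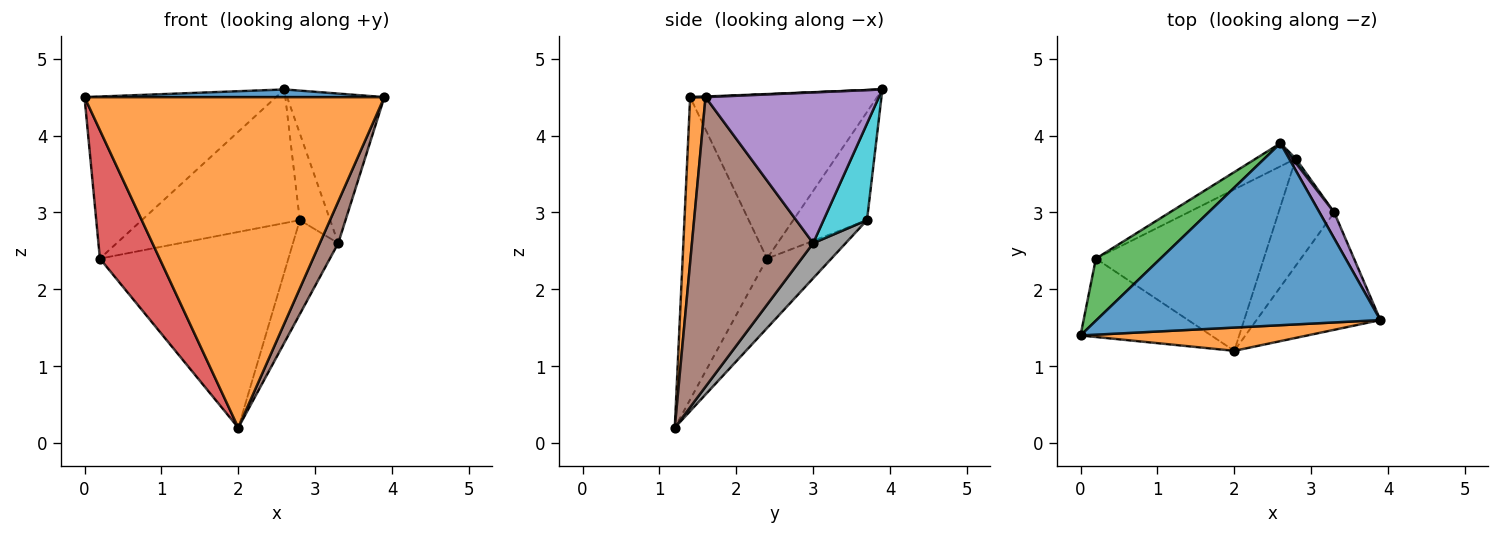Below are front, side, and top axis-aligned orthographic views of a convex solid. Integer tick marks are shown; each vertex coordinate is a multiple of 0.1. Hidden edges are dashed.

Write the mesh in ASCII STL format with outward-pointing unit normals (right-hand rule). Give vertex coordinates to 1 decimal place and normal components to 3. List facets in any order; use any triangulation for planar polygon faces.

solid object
 facet normal 0.002 -0.042 0.999
  outer loop
   vertex 2.6 3.9 4.6
   vertex 0.0 1.4 4.5
   vertex 3.9 1.6 4.5
  endloop
 endfacet
 facet normal 0.051 -0.996 0.070
  outer loop
   vertex 2.0 1.2 0.2
   vertex 3.9 1.6 4.5
   vertex 0.0 1.4 4.5
  endloop
 endfacet
 facet normal -0.674 0.690 0.264
  outer loop
   vertex 0.2 2.4 2.4
   vertex 0.0 1.4 4.5
   vertex 2.6 3.9 4.6
  endloop
 endfacet
 facet normal -0.770 -0.545 -0.333
  outer loop
   vertex 0.2 2.4 2.4
   vertex 2.0 1.2 0.2
   vertex 0.0 1.4 4.5
  endloop
 endfacet
 facet normal 0.869 0.487 0.085
  outer loop
   vertex 3.3 3.0 2.6
   vertex 2.6 3.9 4.6
   vertex 3.9 1.6 4.5
  endloop
 endfacet
 facet normal 0.911 -0.138 -0.389
  outer loop
   vertex 3.3 3.0 2.6
   vertex 3.9 1.6 4.5
   vertex 2.0 1.2 0.2
  endloop
 endfacet
 facet normal -0.255 0.746 -0.615
  outer loop
   vertex 2.8 3.7 2.9
   vertex 2.0 1.2 0.2
   vertex 0.2 2.4 2.4
  endloop
 endfacet
 facet normal 0.428 0.597 -0.679
  outer loop
   vertex 2.8 3.7 2.9
   vertex 3.3 3.0 2.6
   vertex 2.0 1.2 0.2
  endloop
 endfacet
 facet normal -0.418 0.895 -0.154
  outer loop
   vertex 2.8 3.7 2.9
   vertex 0.2 2.4 2.4
   vertex 2.6 3.9 4.6
  endloop
 endfacet
 facet normal 0.819 0.573 0.029
  outer loop
   vertex 2.8 3.7 2.9
   vertex 2.6 3.9 4.6
   vertex 3.3 3.0 2.6
  endloop
 endfacet
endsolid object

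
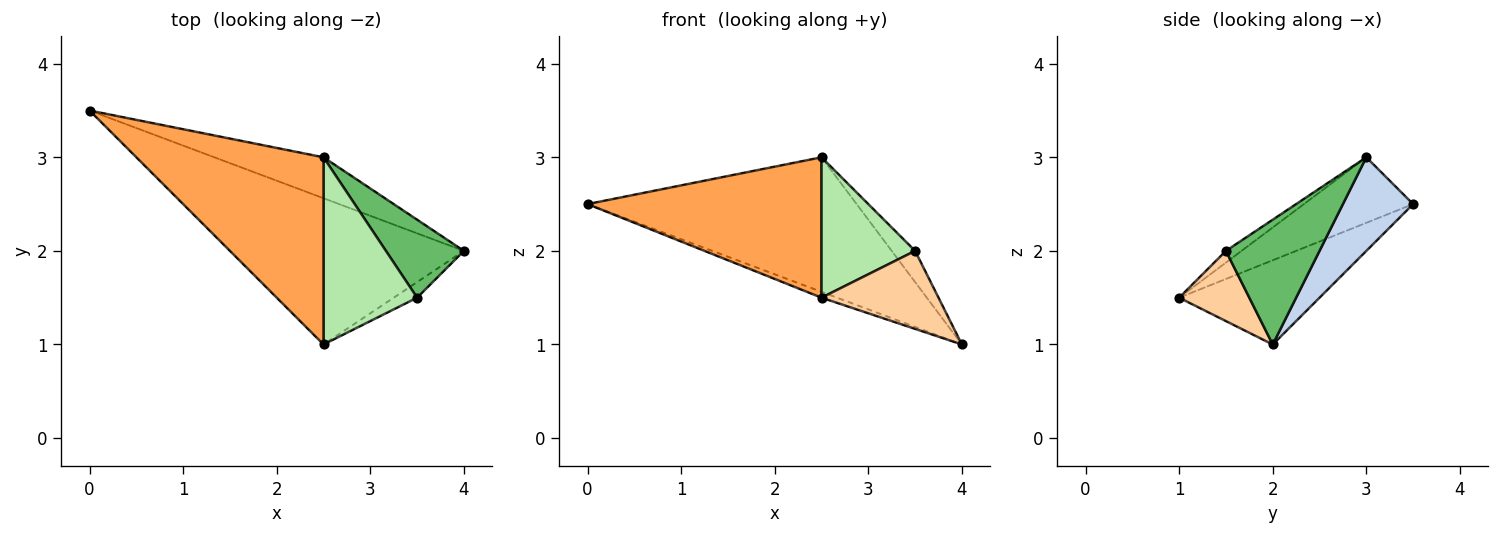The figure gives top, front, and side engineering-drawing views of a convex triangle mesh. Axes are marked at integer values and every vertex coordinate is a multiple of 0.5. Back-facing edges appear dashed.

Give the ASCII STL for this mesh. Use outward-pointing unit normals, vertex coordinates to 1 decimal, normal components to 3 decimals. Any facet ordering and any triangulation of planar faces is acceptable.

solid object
 facet normal -0.338 0.038 -0.940
  outer loop
   vertex 2.5 1.0 1.5
   vertex 0.0 3.5 2.5
   vertex 4.0 2.0 1.0
  endloop
 endfacet
 facet normal 0.242 0.928 -0.282
  outer loop
   vertex 2.5 3.0 3.0
   vertex 4.0 2.0 1.0
   vertex 0.0 3.5 2.5
  endloop
 endfacet
 facet normal -0.270 -0.578 0.770
  outer loop
   vertex 2.5 3.0 3.0
   vertex 0.0 3.5 2.5
   vertex 2.5 1.0 1.5
  endloop
 endfacet
 facet normal 0.507 -0.845 -0.169
  outer loop
   vertex 3.5 1.5 2.0
   vertex 2.5 1.0 1.5
   vertex 4.0 2.0 1.0
  endloop
 endfacet
 facet normal 0.830 0.207 0.518
  outer loop
   vertex 3.5 1.5 2.0
   vertex 4.0 2.0 1.0
   vertex 2.5 3.0 3.0
  endloop
 endfacet
 facet normal -0.100 -0.597 0.796
  outer loop
   vertex 3.5 1.5 2.0
   vertex 2.5 3.0 3.0
   vertex 2.5 1.0 1.5
  endloop
 endfacet
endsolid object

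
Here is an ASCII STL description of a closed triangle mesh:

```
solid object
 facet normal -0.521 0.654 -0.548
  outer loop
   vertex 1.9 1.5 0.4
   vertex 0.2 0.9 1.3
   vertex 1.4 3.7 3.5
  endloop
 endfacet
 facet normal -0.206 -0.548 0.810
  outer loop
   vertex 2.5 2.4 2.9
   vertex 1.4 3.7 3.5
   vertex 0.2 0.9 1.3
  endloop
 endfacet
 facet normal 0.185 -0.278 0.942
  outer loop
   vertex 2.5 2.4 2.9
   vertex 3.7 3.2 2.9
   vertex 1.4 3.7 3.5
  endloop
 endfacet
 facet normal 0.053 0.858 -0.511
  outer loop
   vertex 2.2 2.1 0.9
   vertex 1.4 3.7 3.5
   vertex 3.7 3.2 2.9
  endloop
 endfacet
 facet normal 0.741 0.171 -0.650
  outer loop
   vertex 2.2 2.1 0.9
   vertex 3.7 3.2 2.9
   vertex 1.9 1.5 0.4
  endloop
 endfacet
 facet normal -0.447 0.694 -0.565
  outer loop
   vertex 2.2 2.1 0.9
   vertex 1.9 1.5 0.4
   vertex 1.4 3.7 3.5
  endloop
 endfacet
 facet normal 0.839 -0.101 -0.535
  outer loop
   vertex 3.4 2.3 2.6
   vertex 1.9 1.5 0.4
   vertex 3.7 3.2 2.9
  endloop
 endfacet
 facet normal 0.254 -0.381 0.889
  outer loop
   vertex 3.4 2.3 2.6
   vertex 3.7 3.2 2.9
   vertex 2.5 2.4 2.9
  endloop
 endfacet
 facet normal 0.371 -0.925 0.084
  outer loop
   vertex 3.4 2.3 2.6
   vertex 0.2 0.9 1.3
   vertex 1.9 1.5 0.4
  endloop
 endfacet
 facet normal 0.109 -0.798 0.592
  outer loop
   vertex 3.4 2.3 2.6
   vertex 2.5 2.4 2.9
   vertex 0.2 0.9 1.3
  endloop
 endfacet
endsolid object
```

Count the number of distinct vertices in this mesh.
7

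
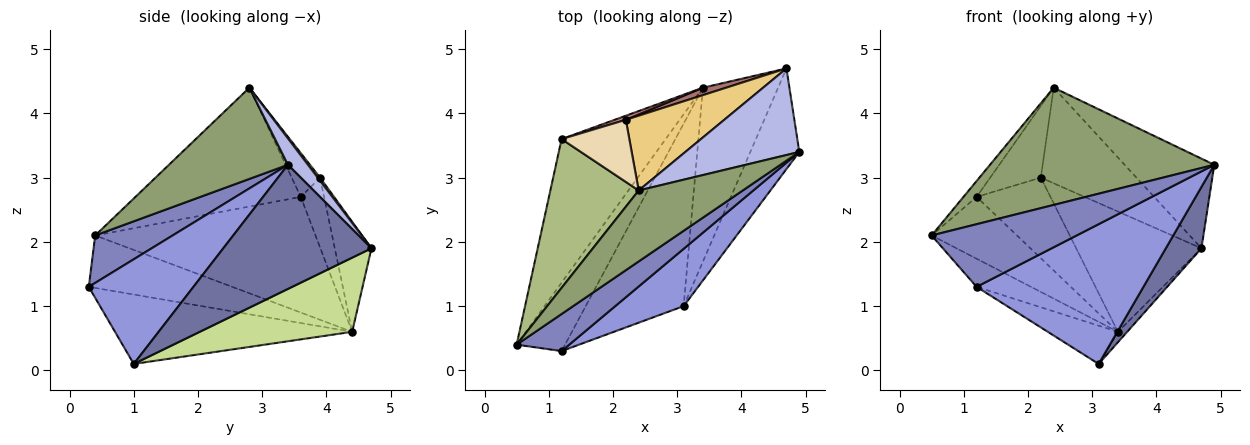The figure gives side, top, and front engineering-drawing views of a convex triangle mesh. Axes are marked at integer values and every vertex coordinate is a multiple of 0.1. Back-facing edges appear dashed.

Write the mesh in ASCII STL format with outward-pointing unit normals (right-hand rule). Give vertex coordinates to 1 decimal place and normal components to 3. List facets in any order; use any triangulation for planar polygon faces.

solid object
 facet normal 0.908 -0.218 -0.358
  outer loop
   vertex 3.1 1.0 0.1
   vertex 4.7 4.7 1.9
   vertex 4.9 3.4 3.2
  endloop
 endfacet
 facet normal 0.417 -0.782 0.463
  outer loop
   vertex 1.2 0.3 1.3
   vertex 4.9 3.4 3.2
   vertex 0.5 0.4 2.1
  endloop
 endfacet
 facet normal 0.502 -0.800 0.328
  outer loop
   vertex 1.2 0.3 1.3
   vertex 3.1 1.0 0.1
   vertex 4.9 3.4 3.2
  endloop
 endfacet
 facet normal 0.159 0.710 0.686
  outer loop
   vertex 2.4 2.8 4.4
   vertex 4.9 3.4 3.2
   vertex 4.7 4.7 1.9
  endloop
 endfacet
 facet normal 0.413 -0.779 0.471
  outer loop
   vertex 2.4 2.8 4.4
   vertex 0.5 0.4 2.1
   vertex 4.9 3.4 3.2
  endloop
 endfacet
 facet normal -0.801 0.064 0.595
  outer loop
   vertex 2.4 2.8 4.4
   vertex 1.2 3.6 2.7
   vertex 0.5 0.4 2.1
  endloop
 endfacet
 facet normal 0.702 0.043 -0.711
  outer loop
   vertex 3.4 4.4 0.6
   vertex 4.7 4.7 1.9
   vertex 3.1 1.0 0.1
  endloop
 endfacet
 facet normal -0.570 0.169 -0.804
  outer loop
   vertex 3.4 4.4 0.6
   vertex 3.1 1.0 0.1
   vertex 1.2 0.3 1.3
  endloop
 endfacet
 facet normal -0.714 0.277 -0.643
  outer loop
   vertex 3.4 4.4 0.6
   vertex 0.5 0.4 2.1
   vertex 1.2 3.6 2.7
  endloop
 endfacet
 facet normal -0.708 0.268 -0.653
  outer loop
   vertex 3.4 4.4 0.6
   vertex 1.2 0.3 1.3
   vertex 0.5 0.4 2.1
  endloop
 endfacet
 facet normal 0.019 0.787 0.616
  outer loop
   vertex 2.2 3.9 3.0
   vertex 2.4 2.8 4.4
   vertex 4.7 4.7 1.9
  endloop
 endfacet
 facet normal -0.390 0.696 0.603
  outer loop
   vertex 2.2 3.9 3.0
   vertex 1.2 3.6 2.7
   vertex 2.4 2.8 4.4
  endloop
 endfacet
 facet normal -0.280 0.958 0.059
  outer loop
   vertex 2.2 3.9 3.0
   vertex 4.7 4.7 1.9
   vertex 3.4 4.4 0.6
  endloop
 endfacet
 facet normal -0.300 0.953 0.048
  outer loop
   vertex 2.2 3.9 3.0
   vertex 3.4 4.4 0.6
   vertex 1.2 3.6 2.7
  endloop
 endfacet
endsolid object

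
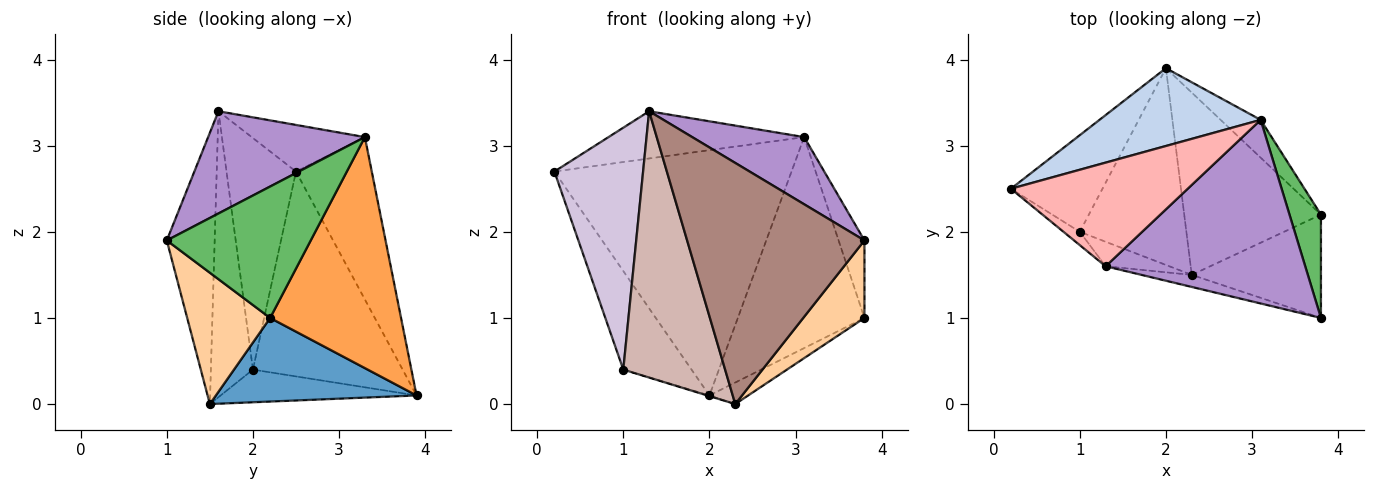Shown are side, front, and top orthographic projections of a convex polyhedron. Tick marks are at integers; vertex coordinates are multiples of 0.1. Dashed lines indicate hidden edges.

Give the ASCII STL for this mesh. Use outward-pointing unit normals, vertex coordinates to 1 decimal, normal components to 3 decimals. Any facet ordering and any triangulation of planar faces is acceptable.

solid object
 facet normal 0.519 0.100 -0.849
  outer loop
   vertex 2.3 1.5 0.0
   vertex 2.0 3.9 0.1
   vertex 3.8 2.2 1.0
  endloop
 endfacet
 facet normal -0.291 0.912 0.289
  outer loop
   vertex 3.1 3.3 3.1
   vertex 2.0 3.9 0.1
   vertex 0.2 2.5 2.7
  endloop
 endfacet
 facet normal 0.713 0.690 -0.124
  outer loop
   vertex 3.1 3.3 3.1
   vertex 3.8 2.2 1.0
   vertex 2.0 3.9 0.1
  endloop
 endfacet
 facet normal 0.631 -0.465 -0.621
  outer loop
   vertex 3.8 1.0 1.9
   vertex 2.3 1.5 0.0
   vertex 3.8 2.2 1.0
  endloop
 endfacet
 facet normal 0.958 0.172 0.229
  outer loop
   vertex 3.8 1.0 1.9
   vertex 3.8 2.2 1.0
   vertex 3.1 3.3 3.1
  endloop
 endfacet
 facet normal -0.843 0.384 -0.377
  outer loop
   vertex 1.0 2.0 0.4
   vertex 0.2 2.5 2.7
   vertex 2.0 3.9 0.1
  endloop
 endfacet
 facet normal -0.293 0.003 -0.956
  outer loop
   vertex 1.0 2.0 0.4
   vertex 2.0 3.9 0.1
   vertex 2.3 1.5 0.0
  endloop
 endfacet
 facet normal -0.233 0.403 0.885
  outer loop
   vertex 1.3 1.6 3.4
   vertex 3.1 3.3 3.1
   vertex 0.2 2.5 2.7
  endloop
 endfacet
 facet normal 0.433 -0.310 0.846
  outer loop
   vertex 1.3 1.6 3.4
   vertex 3.8 1.0 1.9
   vertex 3.1 3.3 3.1
  endloop
 endfacet
 facet normal -0.616 -0.787 -0.043
  outer loop
   vertex 1.3 1.6 3.4
   vertex 0.2 2.5 2.7
   vertex 1.0 2.0 0.4
  endloop
 endfacet
 facet normal -0.260 -0.964 -0.048
  outer loop
   vertex 1.3 1.6 3.4
   vertex 2.3 1.5 0.0
   vertex 3.8 1.0 1.9
  endloop
 endfacet
 facet normal -0.380 -0.921 -0.085
  outer loop
   vertex 1.3 1.6 3.4
   vertex 1.0 2.0 0.4
   vertex 2.3 1.5 0.0
  endloop
 endfacet
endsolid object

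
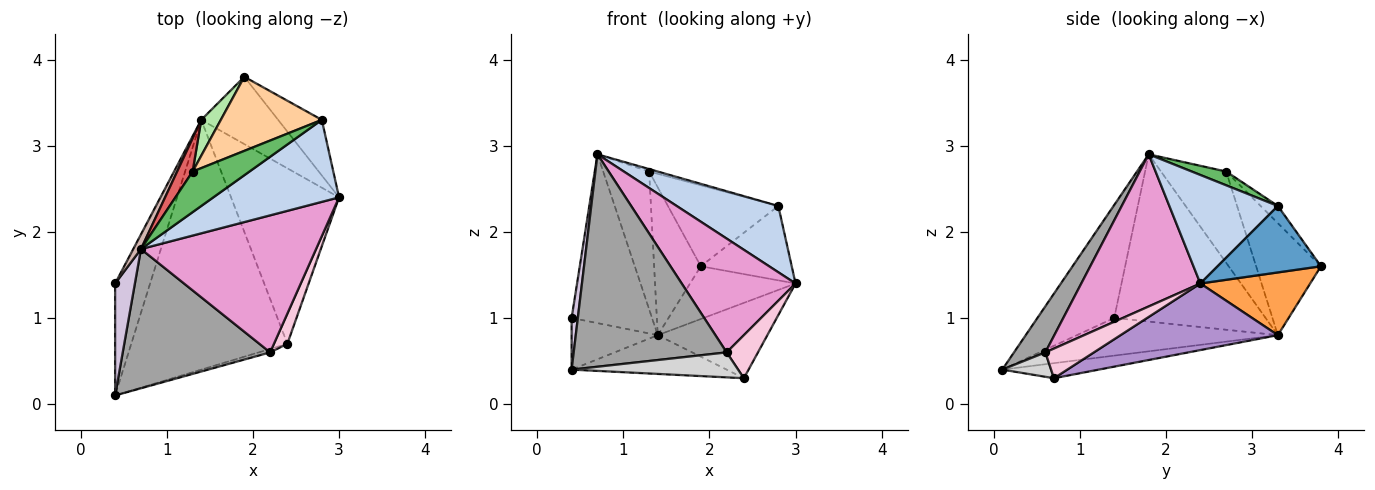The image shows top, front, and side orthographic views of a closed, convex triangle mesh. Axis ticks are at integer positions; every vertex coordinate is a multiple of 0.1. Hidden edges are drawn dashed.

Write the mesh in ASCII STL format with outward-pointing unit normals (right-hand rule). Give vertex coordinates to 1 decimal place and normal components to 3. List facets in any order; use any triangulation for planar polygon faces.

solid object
 facet normal 0.673 0.592 -0.443
  outer loop
   vertex 2.8 3.3 2.3
   vertex 3.0 2.4 1.4
   vertex 1.9 3.8 1.6
  endloop
 endfacet
 facet normal 0.557 -0.522 0.646
  outer loop
   vertex 2.8 3.3 2.3
   vertex 0.7 1.8 2.9
   vertex 3.0 2.4 1.4
  endloop
 endfacet
 facet normal 0.540 0.519 -0.662
  outer loop
   vertex 1.4 3.3 0.8
   vertex 1.9 3.8 1.6
   vertex 3.0 2.4 1.4
  endloop
 endfacet
 facet normal -0.114 0.733 0.671
  outer loop
   vertex 1.3 2.7 2.7
   vertex 2.8 3.3 2.3
   vertex 1.9 3.8 1.6
  endloop
 endfacet
 facet normal 0.235 0.059 0.970
  outer loop
   vertex 1.3 2.7 2.7
   vertex 0.7 1.8 2.9
   vertex 2.8 3.3 2.3
  endloop
 endfacet
 facet normal -0.803 0.579 0.140
  outer loop
   vertex 1.3 2.7 2.7
   vertex 1.9 3.8 1.6
   vertex 1.4 3.3 0.8
  endloop
 endfacet
 facet normal -0.810 0.570 0.138
  outer loop
   vertex 1.3 2.7 2.7
   vertex 1.4 3.3 0.8
   vertex 0.7 1.8 2.9
  endloop
 endfacet
 facet normal -0.095 0.153 -0.984
  outer loop
   vertex 2.4 0.7 0.3
   vertex 0.4 0.1 0.4
   vertex 1.4 3.3 0.8
  endloop
 endfacet
 facet normal 0.493 0.343 -0.799
  outer loop
   vertex 2.4 0.7 0.3
   vertex 1.4 3.3 0.8
   vertex 3.0 2.4 1.4
  endloop
 endfacet
 facet normal -0.982 -0.079 0.172
  outer loop
   vertex 0.4 1.4 1.0
   vertex 0.4 0.1 0.4
   vertex 0.7 1.8 2.9
  endloop
 endfacet
 facet normal -0.699 0.300 -0.649
  outer loop
   vertex 0.4 1.4 1.0
   vertex 1.4 3.3 0.8
   vertex 0.4 0.1 0.4
  endloop
 endfacet
 facet normal -0.882 0.469 0.041
  outer loop
   vertex 0.4 1.4 1.0
   vertex 0.7 1.8 2.9
   vertex 1.4 3.3 0.8
  endloop
 endfacet
 facet normal 0.556 -0.531 0.640
  outer loop
   vertex 2.2 0.6 0.6
   vertex 3.0 2.4 1.4
   vertex 0.7 1.8 2.9
  endloop
 endfacet
 facet normal 0.786 -0.507 0.355
  outer loop
   vertex 2.2 0.6 0.6
   vertex 2.4 0.7 0.3
   vertex 3.0 2.4 1.4
  endloop
 endfacet
 facet normal 0.169 -0.824 0.540
  outer loop
   vertex 2.2 0.6 0.6
   vertex 0.7 1.8 2.9
   vertex 0.4 0.1 0.4
  endloop
 endfacet
 facet normal 0.279 -0.951 -0.131
  outer loop
   vertex 2.2 0.6 0.6
   vertex 0.4 0.1 0.4
   vertex 2.4 0.7 0.3
  endloop
 endfacet
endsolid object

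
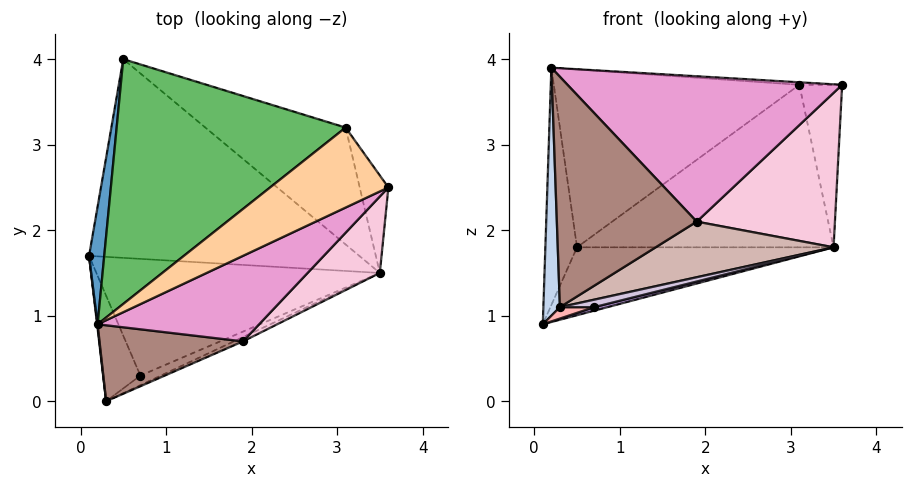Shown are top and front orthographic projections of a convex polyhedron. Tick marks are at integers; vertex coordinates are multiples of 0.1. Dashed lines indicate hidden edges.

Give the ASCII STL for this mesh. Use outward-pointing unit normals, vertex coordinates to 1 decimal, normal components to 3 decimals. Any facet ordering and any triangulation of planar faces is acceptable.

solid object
 facet normal -0.987 0.144 0.071
  outer loop
   vertex 0.2 0.9 3.9
   vertex 0.5 4.0 1.8
   vertex 0.1 1.7 0.9
  endloop
 endfacet
 facet normal -0.993 -0.117 0.002
  outer loop
   vertex 0.3 0.0 1.1
   vertex 0.2 0.9 3.9
   vertex 0.1 1.7 0.9
  endloop
 endfacet
 facet normal 0.260 0.312 -0.914
  outer loop
   vertex 3.5 1.5 1.8
   vertex 0.1 1.7 0.9
   vertex 0.5 4.0 1.8
  endloop
 endfacet
 facet normal 0.044 0.031 0.999
  outer loop
   vertex 3.1 3.2 3.7
   vertex 0.2 0.9 3.9
   vertex 3.6 2.5 3.7
  endloop
 endfacet
 facet normal -0.380 0.544 0.748
  outer loop
   vertex 3.1 3.2 3.7
   vertex 0.5 4.0 1.8
   vertex 0.2 0.9 3.9
  endloop
 endfacet
 facet normal 0.768 0.549 -0.329
  outer loop
   vertex 3.1 3.2 3.7
   vertex 3.6 2.5 3.7
   vertex 3.5 1.5 1.8
  endloop
 endfacet
 facet normal 0.560 0.672 -0.484
  outer loop
   vertex 3.1 3.2 3.7
   vertex 3.5 1.5 1.8
   vertex 0.5 4.0 1.8
  endloop
 endfacet
 facet normal 0.080 -0.107 -0.991
  outer loop
   vertex 0.7 0.3 1.1
   vertex 0.3 0.0 1.1
   vertex 0.1 1.7 0.9
  endloop
 endfacet
 facet normal 0.254 -0.029 -0.967
  outer loop
   vertex 0.7 0.3 1.1
   vertex 0.1 1.7 0.9
   vertex 3.5 1.5 1.8
  endloop
 endfacet
 facet normal 0.418 -0.558 -0.717
  outer loop
   vertex 0.7 0.3 1.1
   vertex 3.5 1.5 1.8
   vertex 0.3 0.0 1.1
  endloop
 endfacet
 facet normal 0.215 -0.928 0.306
  outer loop
   vertex 1.9 0.7 2.1
   vertex 0.2 0.9 3.9
   vertex 0.3 0.0 1.1
  endloop
 endfacet
 facet normal 0.436 -0.897 -0.069
  outer loop
   vertex 1.9 0.7 2.1
   vertex 0.3 0.0 1.1
   vertex 3.5 1.5 1.8
  endloop
 endfacet
 facet normal 0.399 -0.790 0.465
  outer loop
   vertex 1.9 0.7 2.1
   vertex 3.6 2.5 3.7
   vertex 0.2 0.9 3.9
  endloop
 endfacet
 facet normal 0.469 -0.791 0.392
  outer loop
   vertex 1.9 0.7 2.1
   vertex 3.5 1.5 1.8
   vertex 3.6 2.5 3.7
  endloop
 endfacet
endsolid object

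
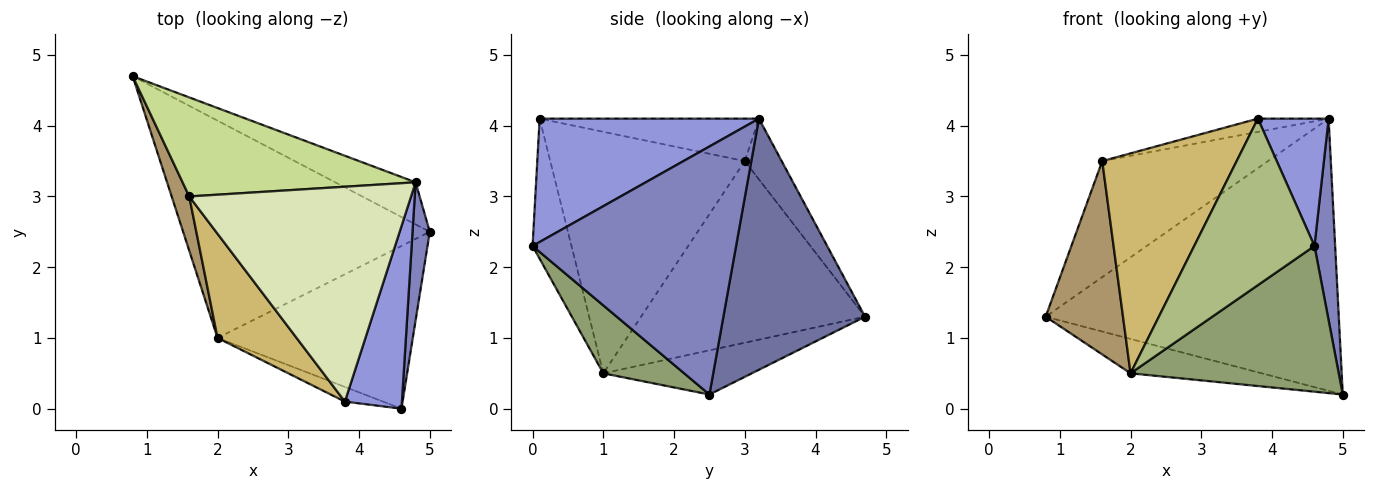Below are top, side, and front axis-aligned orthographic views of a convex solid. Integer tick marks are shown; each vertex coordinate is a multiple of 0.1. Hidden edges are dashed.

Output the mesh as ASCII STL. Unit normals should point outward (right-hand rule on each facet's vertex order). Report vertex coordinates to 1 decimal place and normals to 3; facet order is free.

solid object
 facet normal 0.431 0.892 -0.138
  outer loop
   vertex 4.8 3.2 4.1
   vertex 5.0 2.5 0.2
   vertex 0.8 4.7 1.3
  endloop
 endfacet
 facet normal 0.993 -0.101 0.069
  outer loop
   vertex 4.8 3.2 4.1
   vertex 4.6 0.0 2.3
   vertex 5.0 2.5 0.2
  endloop
 endfacet
 facet normal 0.871 -0.281 0.403
  outer loop
   vertex 4.8 3.2 4.1
   vertex 3.8 0.1 4.1
   vertex 4.6 0.0 2.3
  endloop
 endfacet
 facet normal -0.174 0.154 -0.973
  outer loop
   vertex 2.0 1.0 0.5
   vertex 0.8 4.7 1.3
   vertex 5.0 2.5 0.2
  endloop
 endfacet
 facet normal 0.251 -0.646 -0.721
  outer loop
   vertex 2.0 1.0 0.5
   vertex 5.0 2.5 0.2
   vertex 4.6 0.0 2.3
  endloop
 endfacet
 facet normal -0.307 -0.948 -0.084
  outer loop
   vertex 2.0 1.0 0.5
   vertex 4.6 0.0 2.3
   vertex 3.8 0.1 4.1
  endloop
 endfacet
 facet normal -0.167 0.750 0.640
  outer loop
   vertex 1.6 3.0 3.5
   vertex 4.8 3.2 4.1
   vertex 0.8 4.7 1.3
  endloop
 endfacet
 facet normal -0.188 0.061 0.980
  outer loop
   vertex 1.6 3.0 3.5
   vertex 3.8 0.1 4.1
   vertex 4.8 3.2 4.1
  endloop
 endfacet
 facet normal -0.941 -0.325 0.091
  outer loop
   vertex 1.6 3.0 3.5
   vertex 0.8 4.7 1.3
   vertex 2.0 1.0 0.5
  endloop
 endfacet
 facet normal -0.794 -0.549 0.260
  outer loop
   vertex 1.6 3.0 3.5
   vertex 2.0 1.0 0.5
   vertex 3.8 0.1 4.1
  endloop
 endfacet
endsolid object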